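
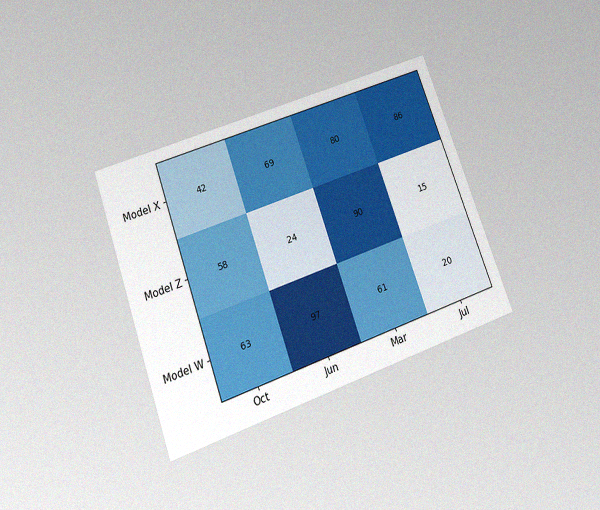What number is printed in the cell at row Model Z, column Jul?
The chart is tilted about 20° counter-clockwise and viewed slightly from below, with some photo noise. The (Model Z, Jul) cell reads 15.

15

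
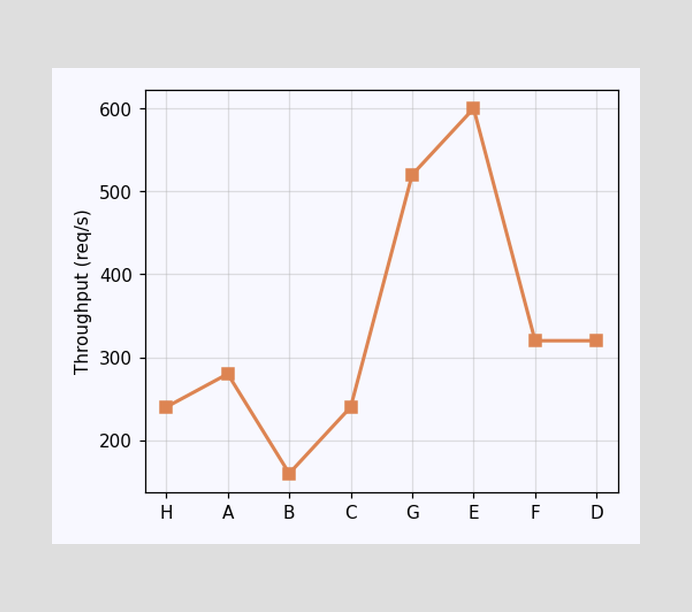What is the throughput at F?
At F, the line is at 320req/s.

320req/s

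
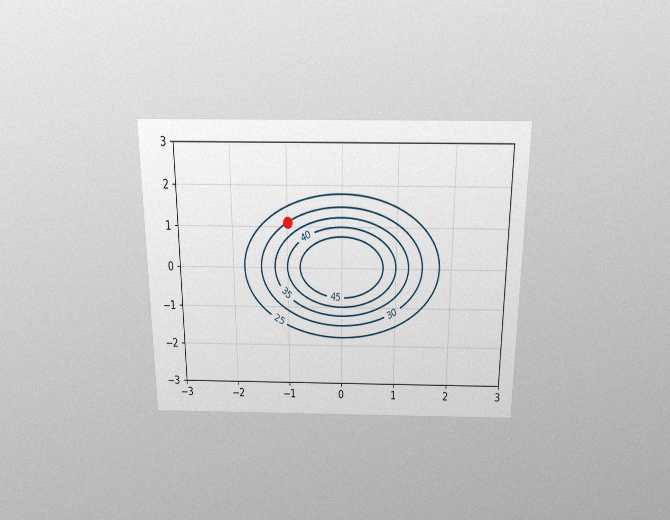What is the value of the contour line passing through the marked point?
The chart is viewed slightly from above, with some photo noise. The marked point sits on the contour labelled 30.

30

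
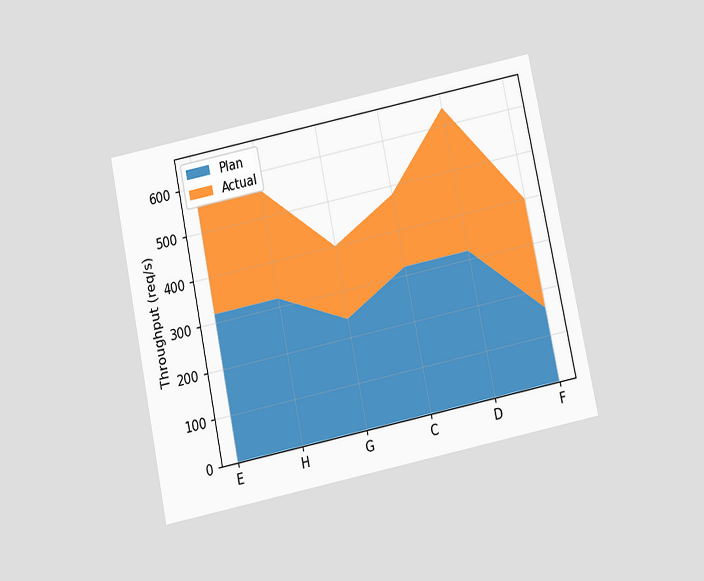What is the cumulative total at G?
The chart is tilted about 12° counter-clockwise and viewed slightly from below. The stacked total at G reaches 400req/s.

400req/s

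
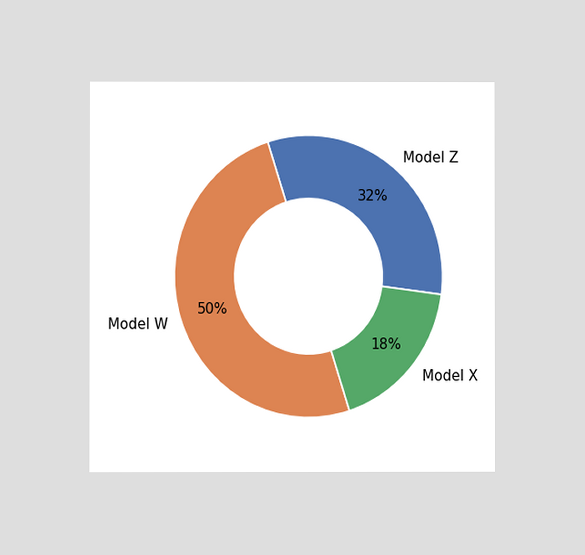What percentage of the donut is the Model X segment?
The chart is viewed at a slight angle. The Model X segment takes up 18% of the ring.

18%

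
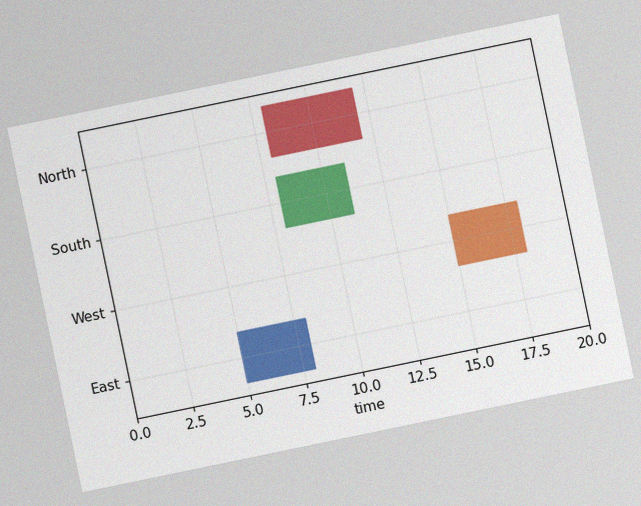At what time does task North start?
The chart is tilted about 12° counter-clockwise, with some photo noise. The North bar begins at t=8.

8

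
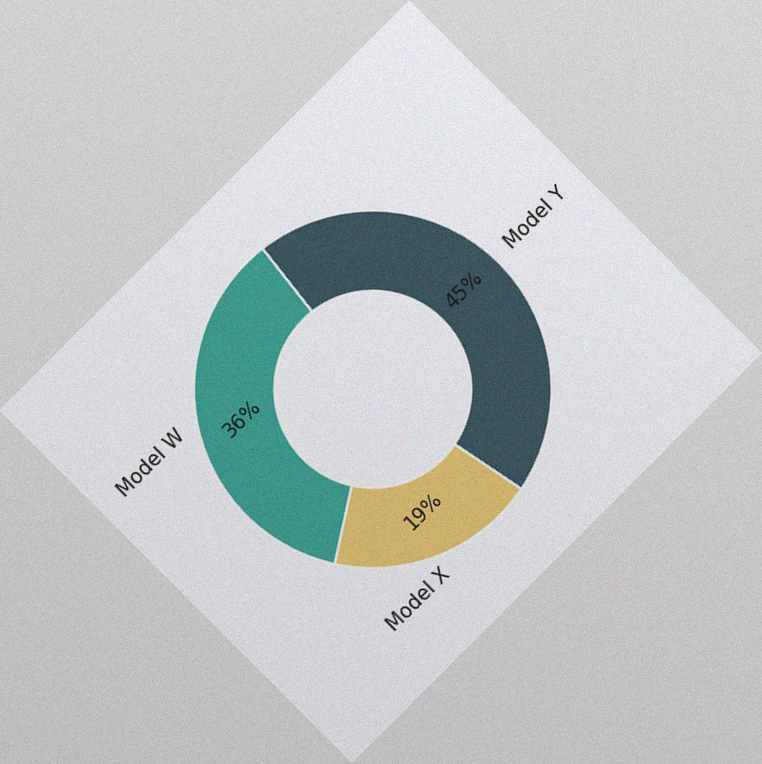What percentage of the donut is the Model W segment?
The chart is tilted about 45° counter-clockwise, with some photo noise. The Model W segment takes up 36% of the ring.

36%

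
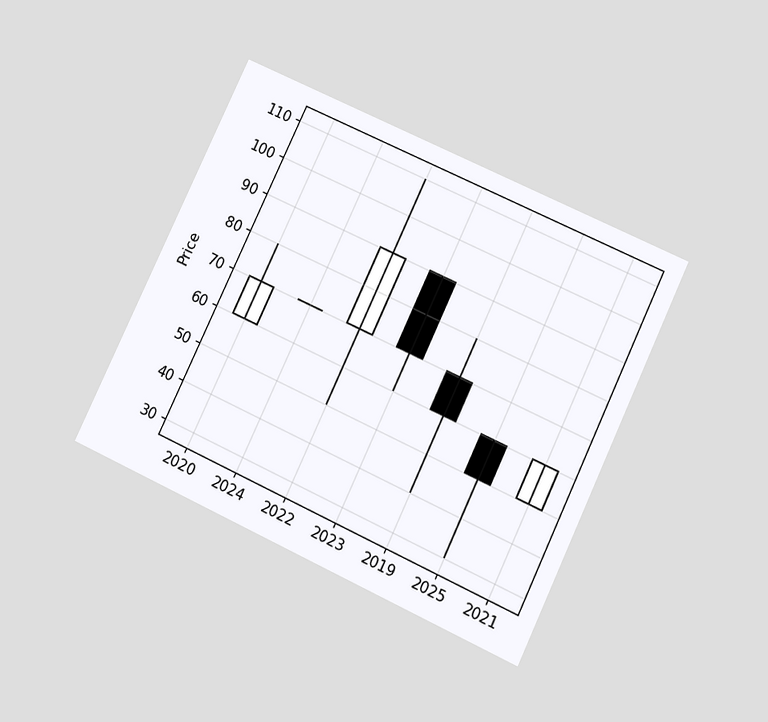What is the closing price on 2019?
60

The chart is tilted about 25° clockwise and viewed at a slight angle. The 2019 candle closes at 60.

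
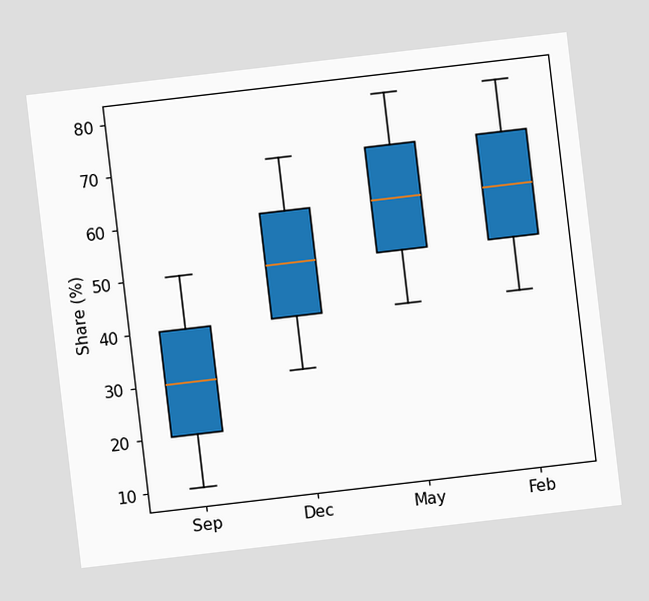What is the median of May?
The chart is tilted about 7° counter-clockwise. The median line in the May box sits at 60%.

60%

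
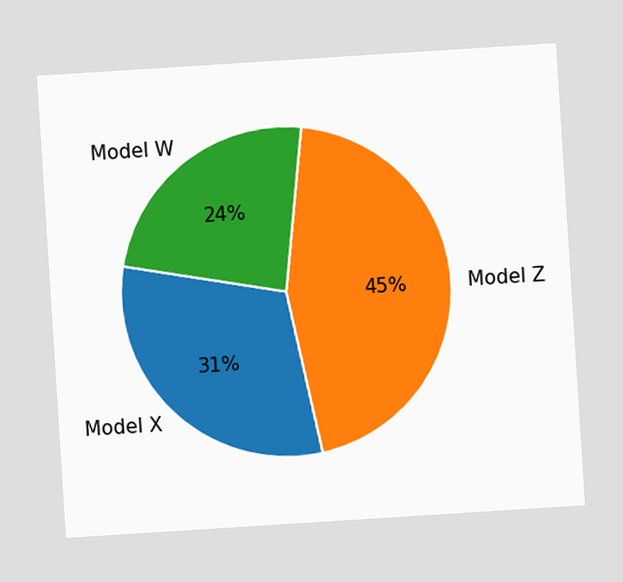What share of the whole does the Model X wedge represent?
The chart is tilted about 4° counter-clockwise. The Model X slice takes up 31% of the pie.

31%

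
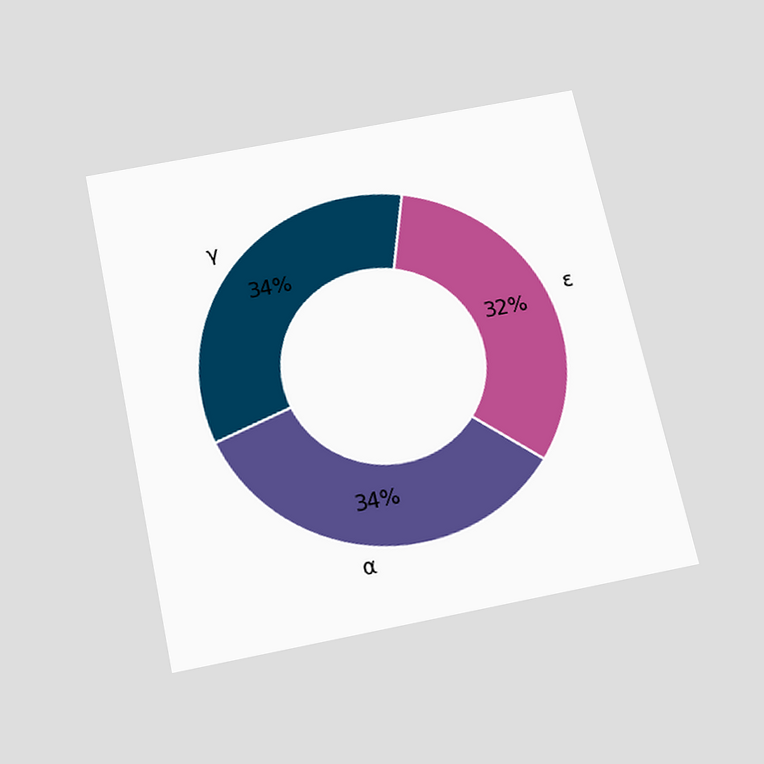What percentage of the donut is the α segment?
34%

The chart is tilted about 12° counter-clockwise and viewed slightly from below. The α segment takes up 34% of the ring.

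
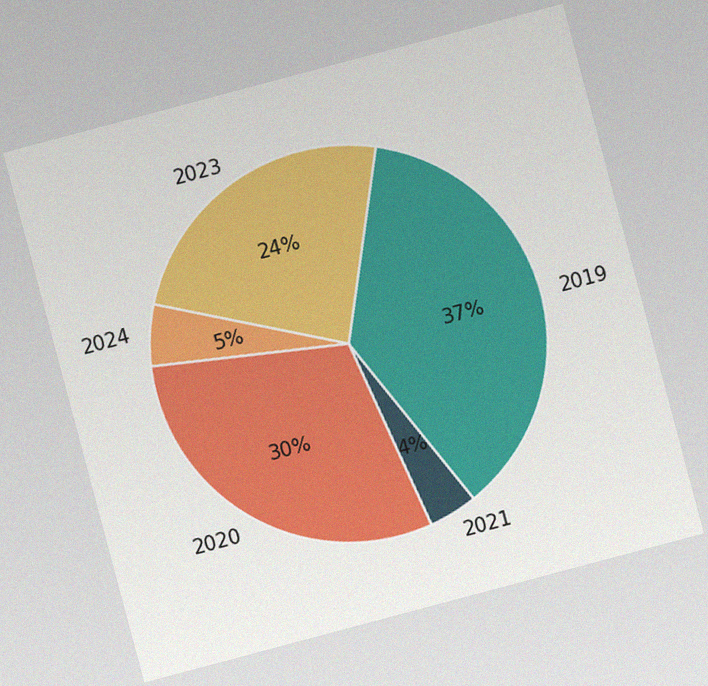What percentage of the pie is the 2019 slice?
The chart is tilted about 15° counter-clockwise, with some photo noise. The 2019 slice takes up 37% of the pie.

37%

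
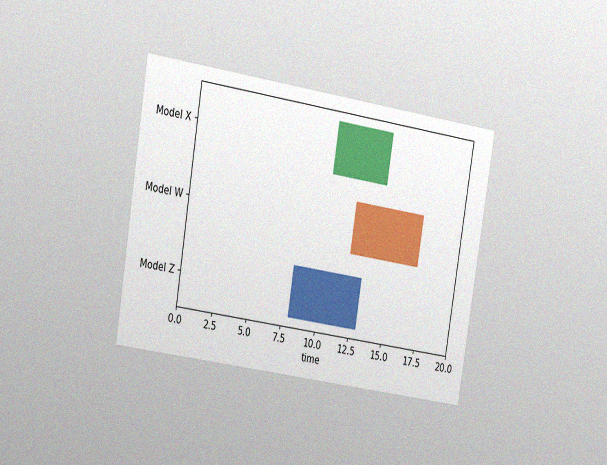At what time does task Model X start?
10

The chart is tilted about 9° clockwise and viewed at a slight angle, with some photo noise. The Model X bar begins at t=10.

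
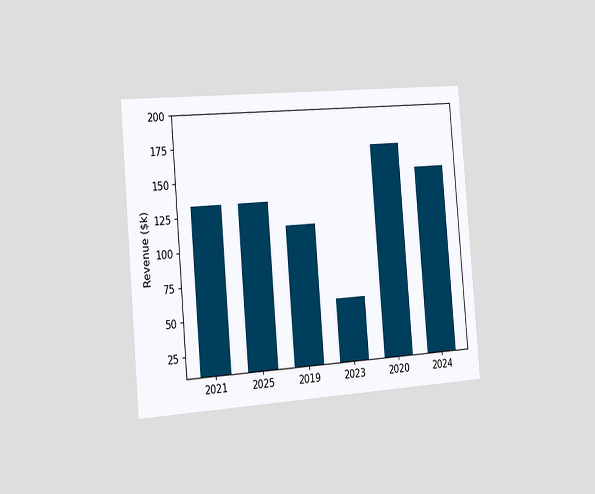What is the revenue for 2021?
$133k

The chart is tilted about 5° counter-clockwise and viewed slightly from the left. Reading along the chart's y-axis, the 2021 bar reaches $133k.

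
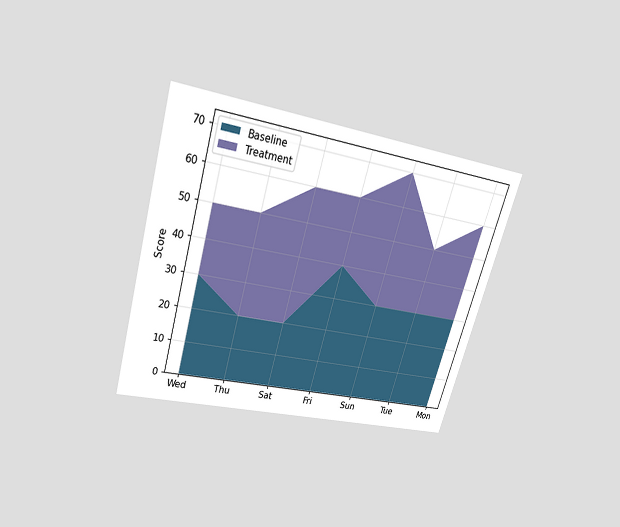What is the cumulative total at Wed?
50

The chart is tilted about 16° clockwise and viewed slightly from above. The stacked total at Wed reaches 50.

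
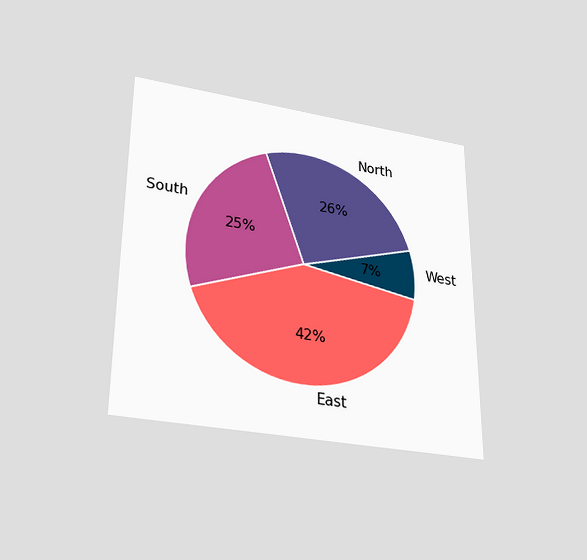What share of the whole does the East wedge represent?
The chart is viewed slightly from below. The East slice takes up 42% of the pie.

42%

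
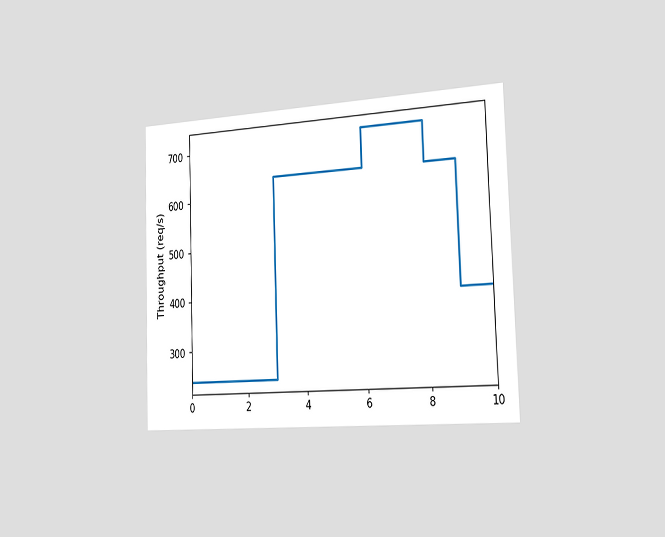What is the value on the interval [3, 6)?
640req/s

The chart is tilted about 2° counter-clockwise and viewed slightly from the right. On [3, 6) the step sits at 640req/s.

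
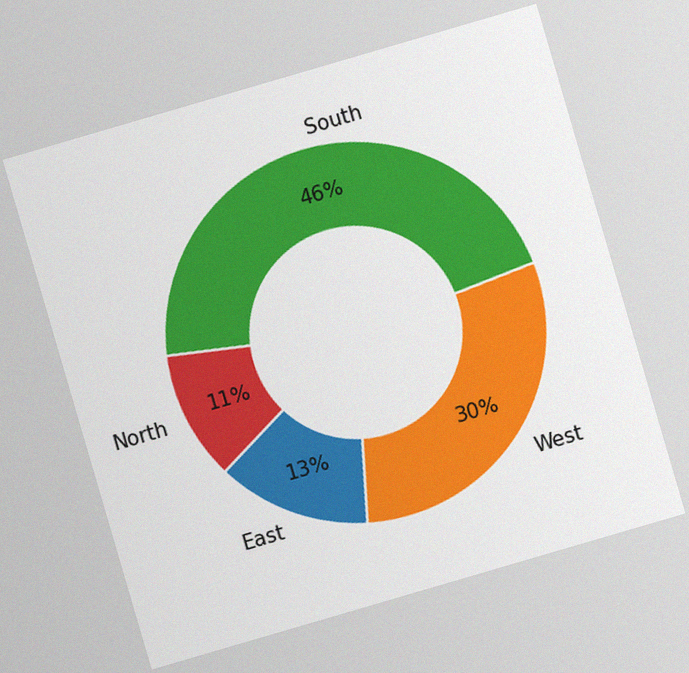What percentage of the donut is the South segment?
The chart is tilted about 16° counter-clockwise, with some photo noise. The South segment takes up 46% of the ring.

46%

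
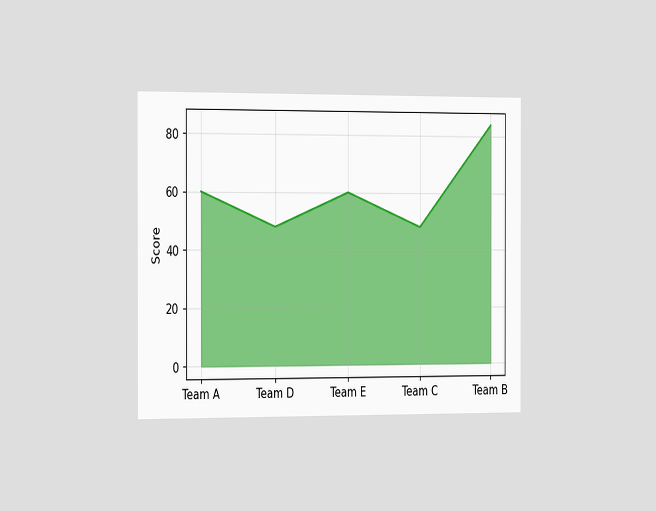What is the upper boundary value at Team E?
The chart is viewed slightly from the left. At Team E the upper boundary is at 60.

60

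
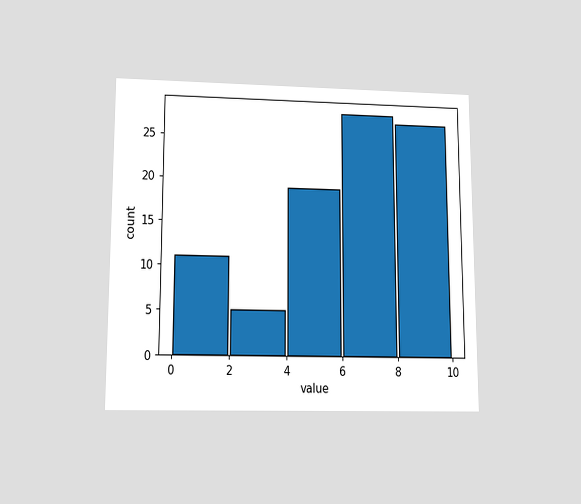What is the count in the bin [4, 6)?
19

The chart is viewed slightly from below. The [4, 6) bin has height 19.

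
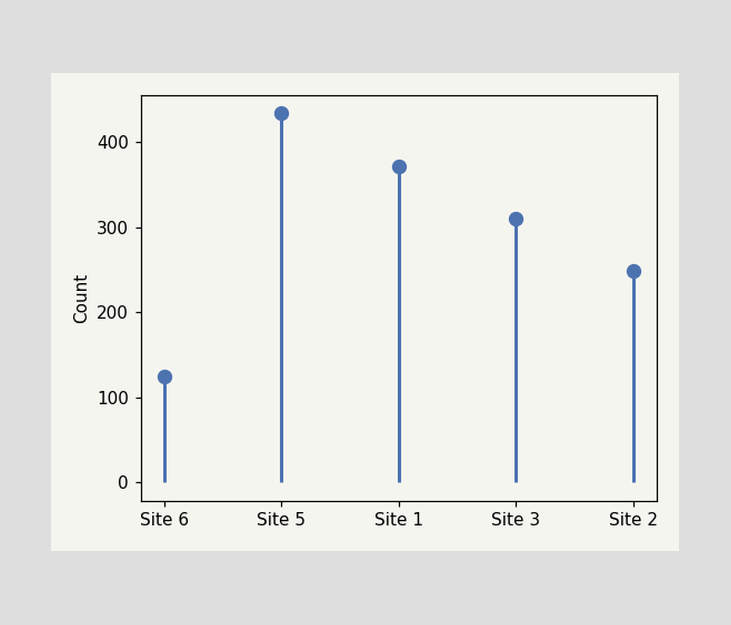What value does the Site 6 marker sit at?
The Site 6 marker sits at 124.

124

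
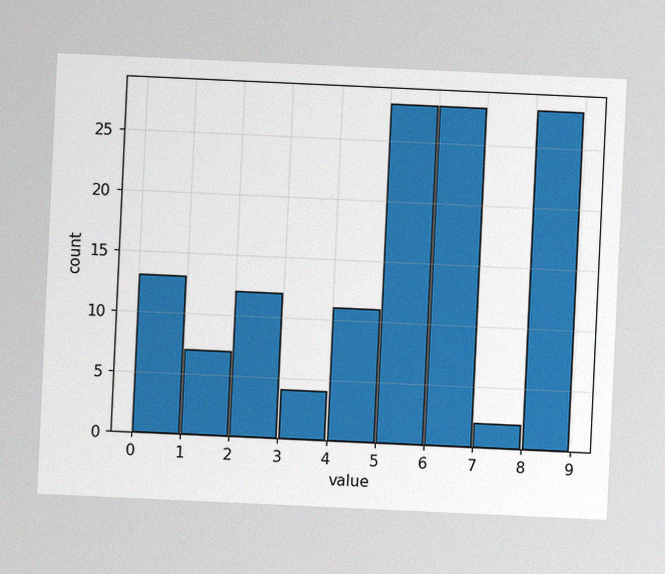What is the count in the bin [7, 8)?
2

The chart is tilted about 3° clockwise, with some photo noise. The [7, 8) bin has height 2.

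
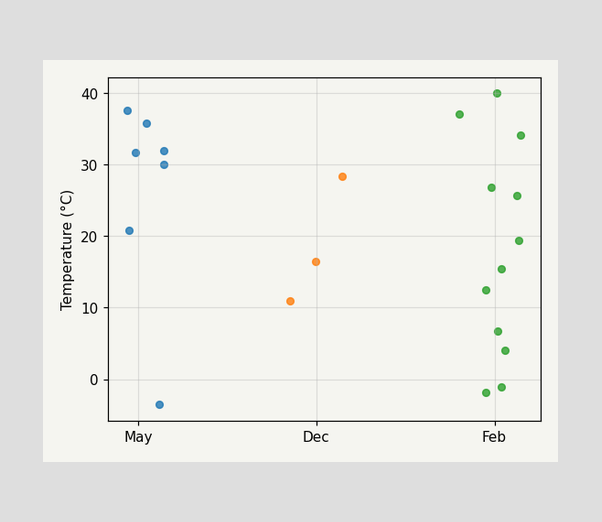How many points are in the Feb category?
12

Counting the markers in the Feb column gives 12.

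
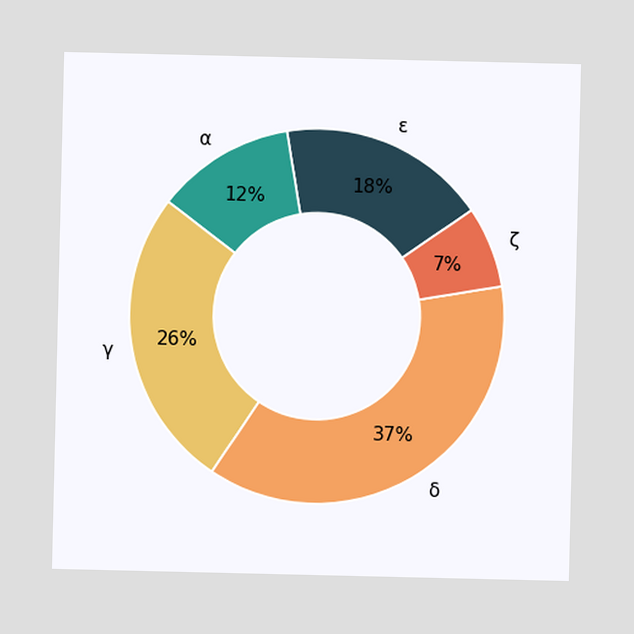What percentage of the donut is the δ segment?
The δ segment takes up 37% of the ring.

37%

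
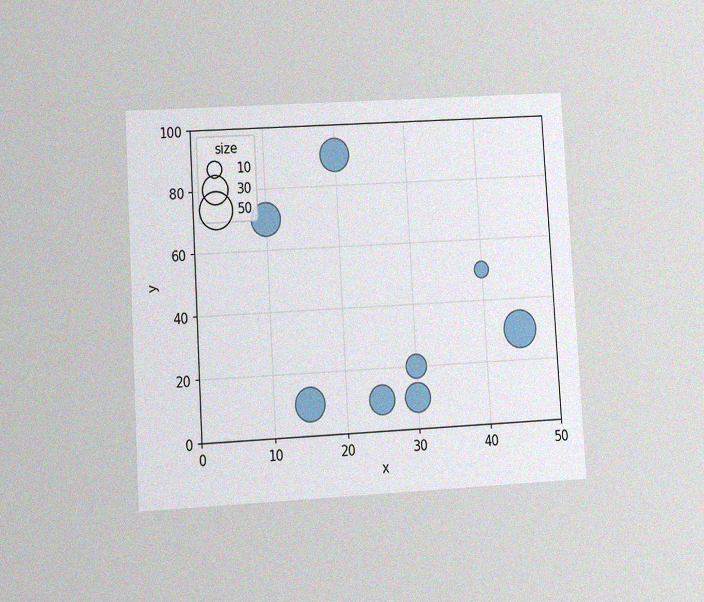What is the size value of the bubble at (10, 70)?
The chart is tilted about 3° counter-clockwise and viewed at a slight angle, with some photo noise. Matching the bubble at (10, 70) against the size legend gives 40.

40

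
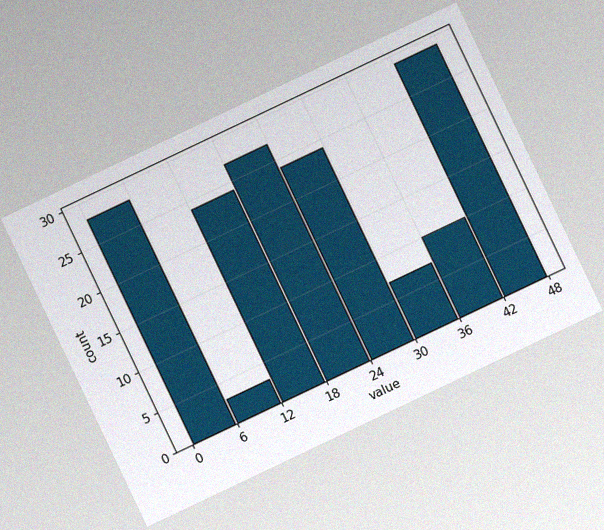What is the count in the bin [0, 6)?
The chart is tilted about 25° counter-clockwise, with some photo noise. The [0, 6) bin has height 28.

28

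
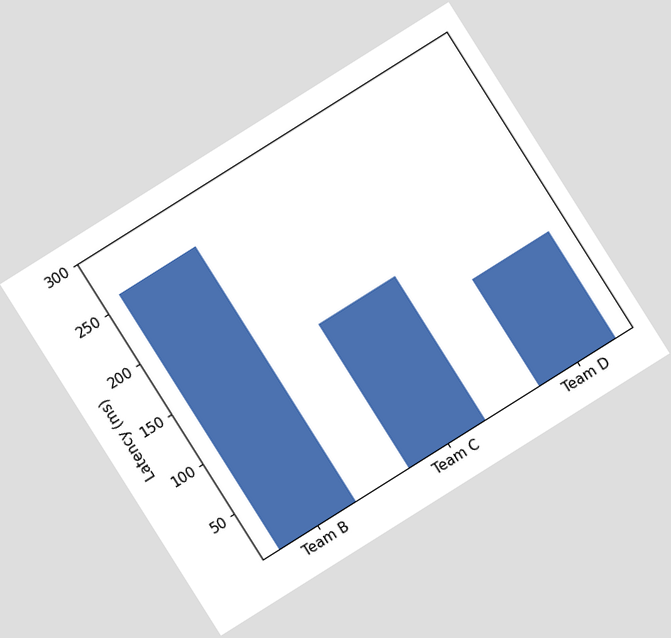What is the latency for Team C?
The chart is tilted about 32° counter-clockwise. Reading along the chart's y-axis, the Team C bar reaches 148ms.

148ms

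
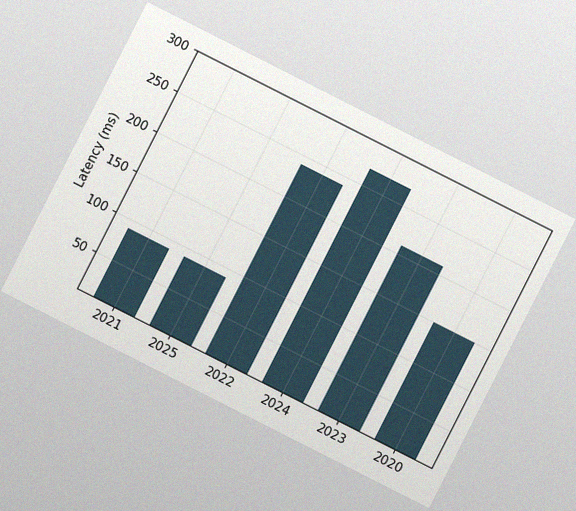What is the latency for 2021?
90ms

The chart is tilted about 27° clockwise, with some photo noise. Reading along the chart's y-axis, the 2021 bar reaches 90ms.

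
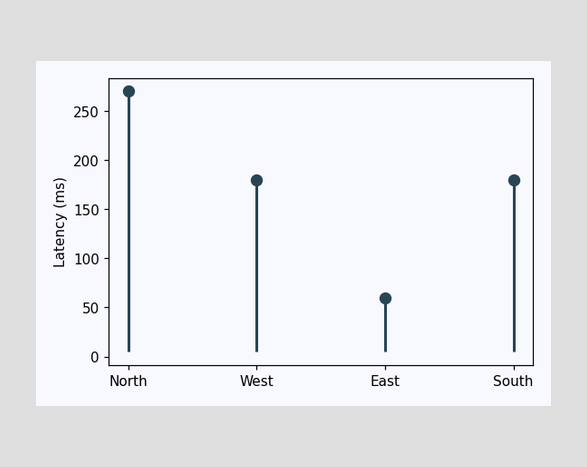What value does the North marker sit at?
270ms

The North marker sits at 270ms.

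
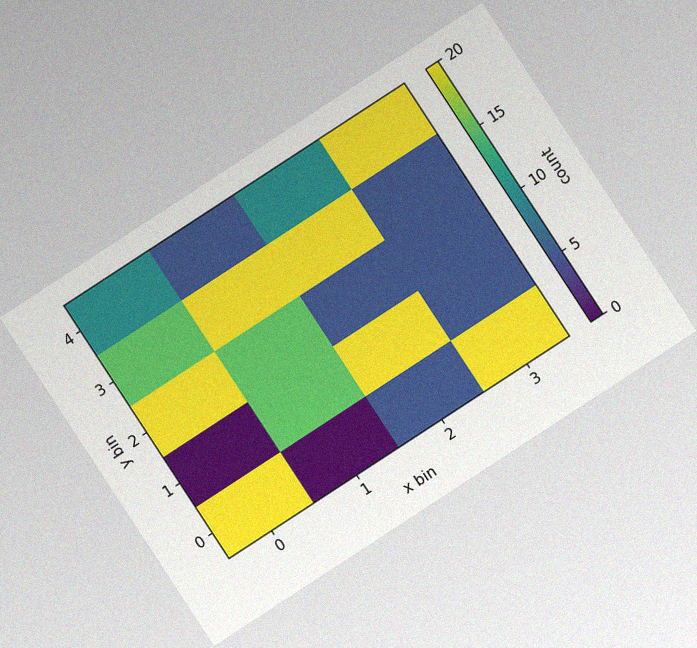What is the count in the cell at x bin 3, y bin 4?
The chart is tilted about 33° counter-clockwise, with some photo noise. Matching the cell (3, 4) against the colorbar gives 20.

20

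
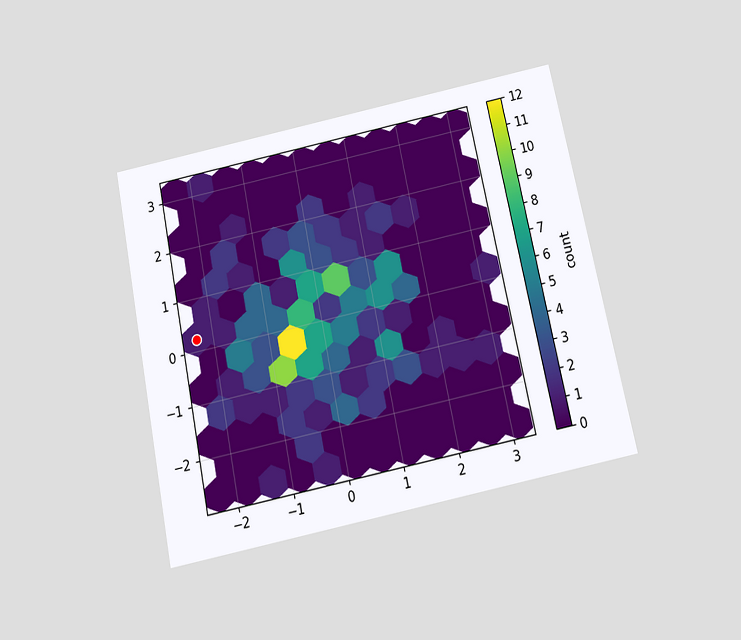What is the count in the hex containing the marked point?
The chart is tilted about 12° counter-clockwise and viewed slightly from below. The marked hex reads 1 on the colorbar.

1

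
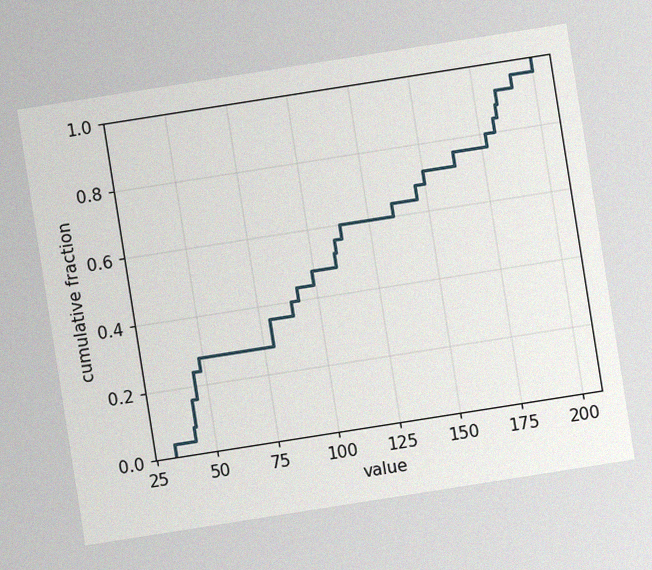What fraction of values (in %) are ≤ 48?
28%

The chart is tilted about 9° counter-clockwise, with some photo noise. At x=48 the ECDF step is at 28%.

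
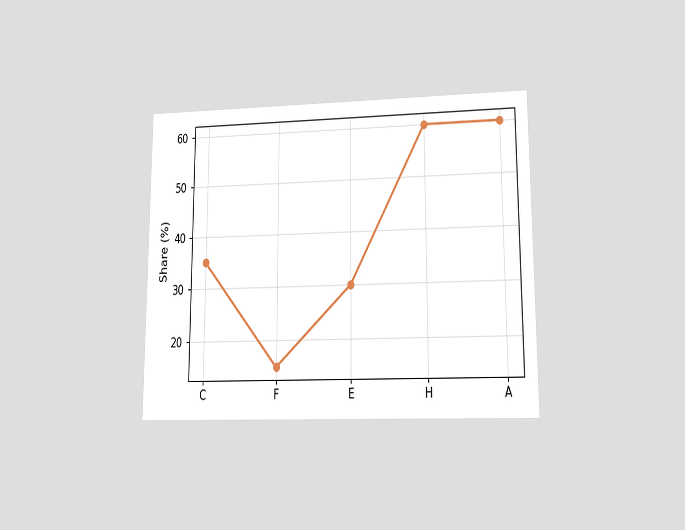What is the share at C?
The chart is viewed at a slight angle. At C, the line is at 35%.

35%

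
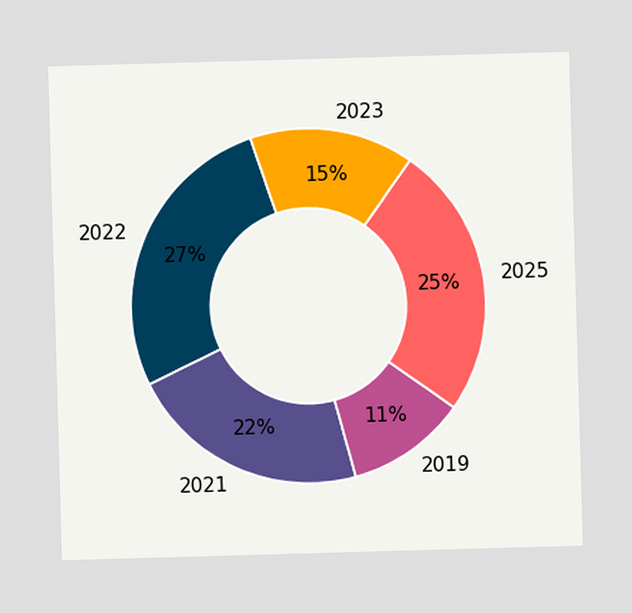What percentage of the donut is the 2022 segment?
27%

The 2022 segment takes up 27% of the ring.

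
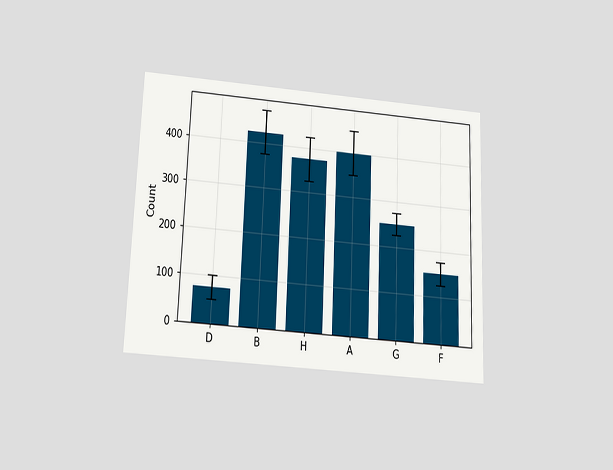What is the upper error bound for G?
The chart is tilted about 2° clockwise and viewed slightly from below. The G bar's upper whisker reaches 275.

275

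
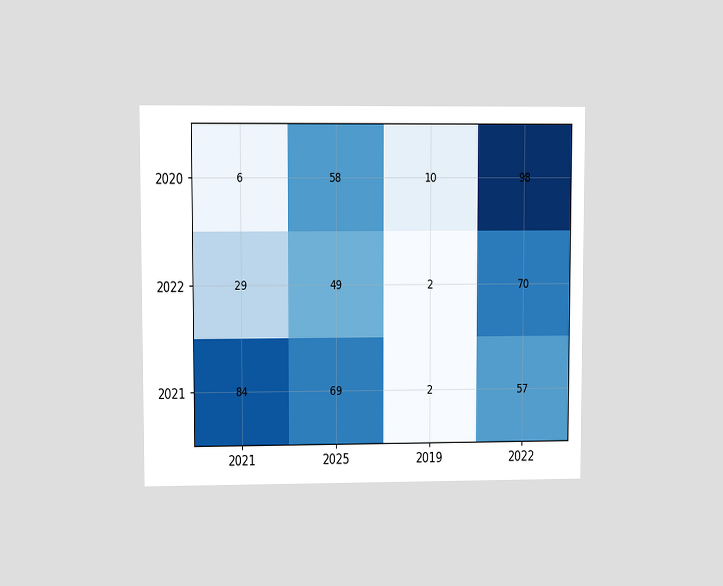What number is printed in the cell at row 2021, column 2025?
The chart is viewed at a slight angle. The (2021, 2025) cell reads 69.

69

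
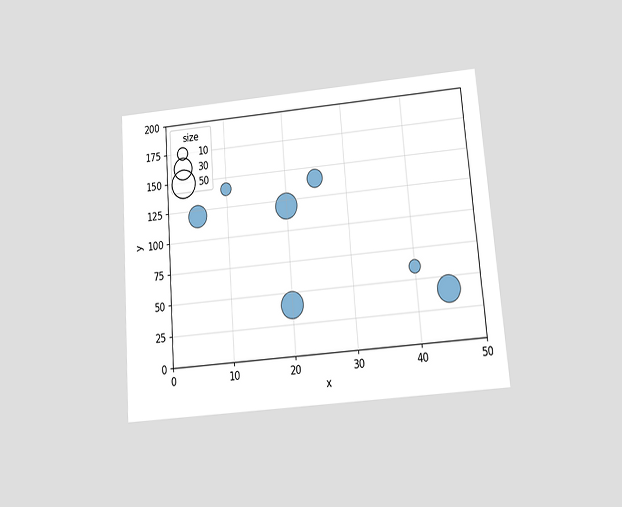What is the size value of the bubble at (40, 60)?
10

The chart is tilted about 5° counter-clockwise and viewed at a slight angle. Matching the bubble at (40, 60) against the size legend gives 10.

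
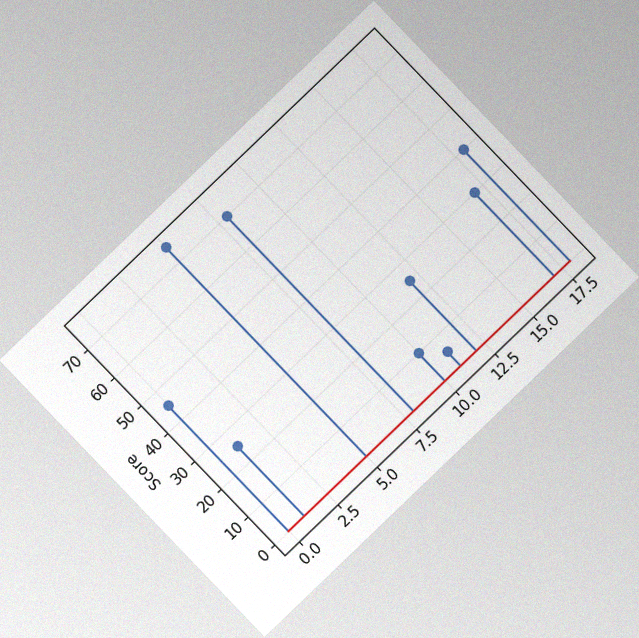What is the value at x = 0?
The chart is tilted about 44° counter-clockwise, with some photo noise. The stem at x=0 reaches 45.

45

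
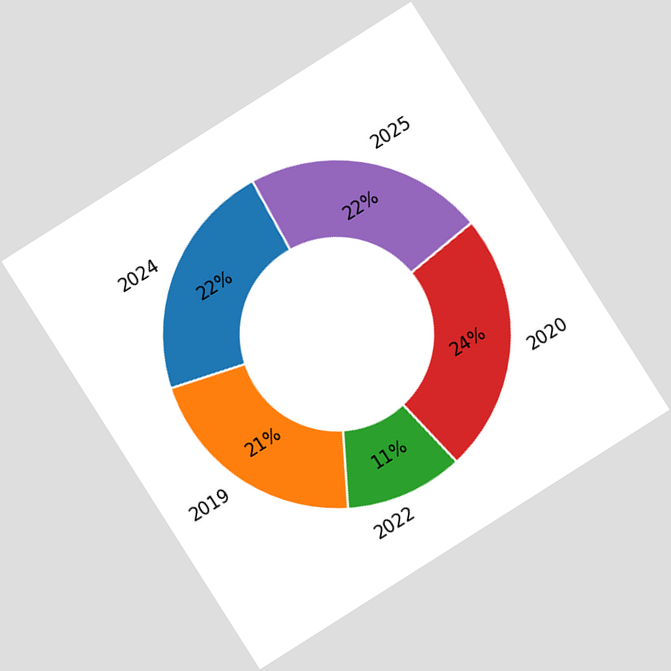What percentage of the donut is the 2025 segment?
22%

The chart is tilted about 32° counter-clockwise. The 2025 segment takes up 22% of the ring.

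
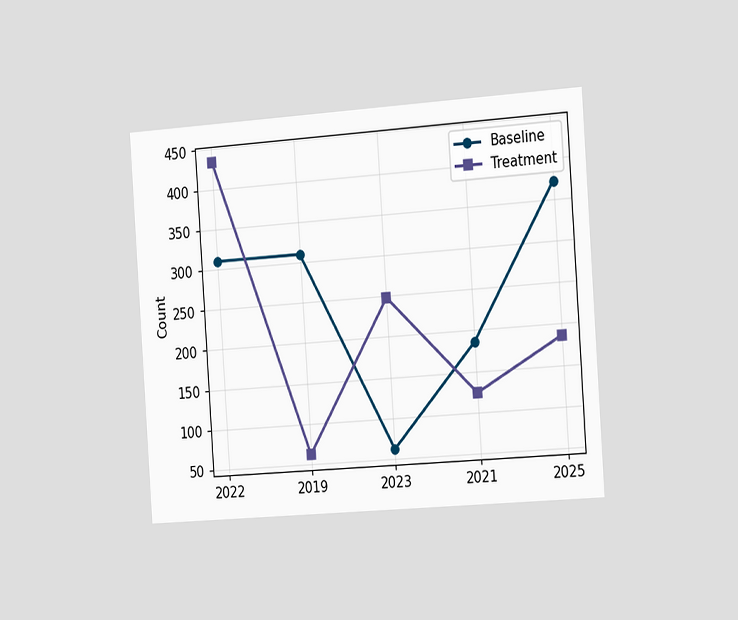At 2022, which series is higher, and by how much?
The chart is tilted about 4° counter-clockwise and viewed slightly from the right. At 2022, Treatment sits above the other line by 124.

Treatment, by 124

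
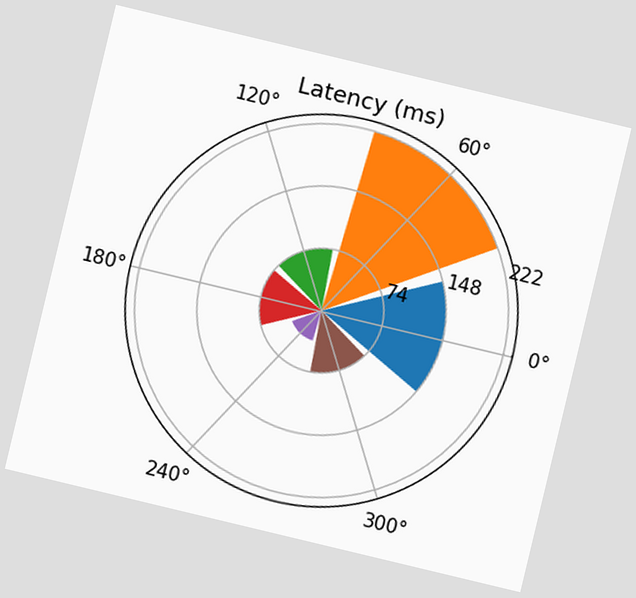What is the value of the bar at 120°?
The chart is tilted about 13° clockwise. The bar at 120° reaches 74ms on the radial axis.

74ms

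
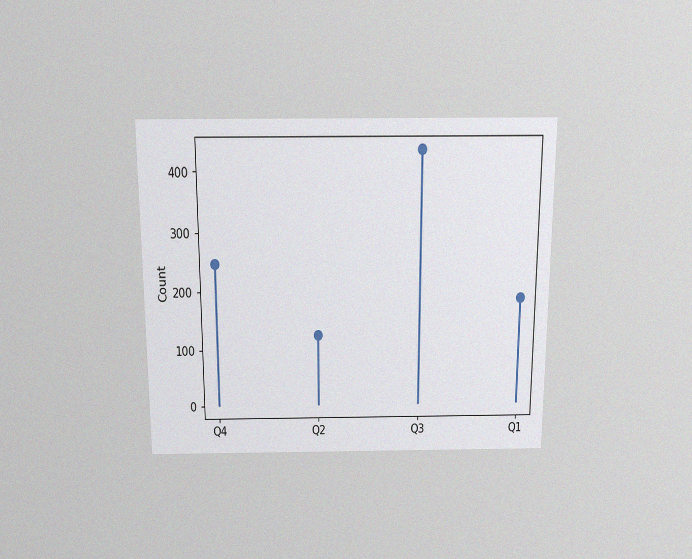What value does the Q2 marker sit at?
The chart is viewed slightly from above, with some photo noise. The Q2 marker sits at 124.

124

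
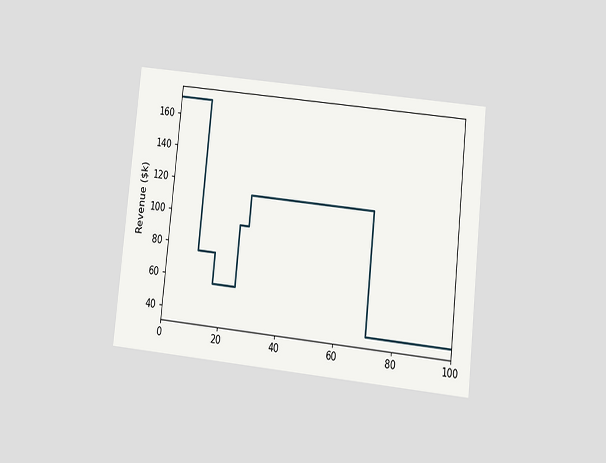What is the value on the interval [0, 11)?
$171k

The chart is tilted about 6° clockwise and viewed at a slight angle. On [0, 11) the step sits at $171k.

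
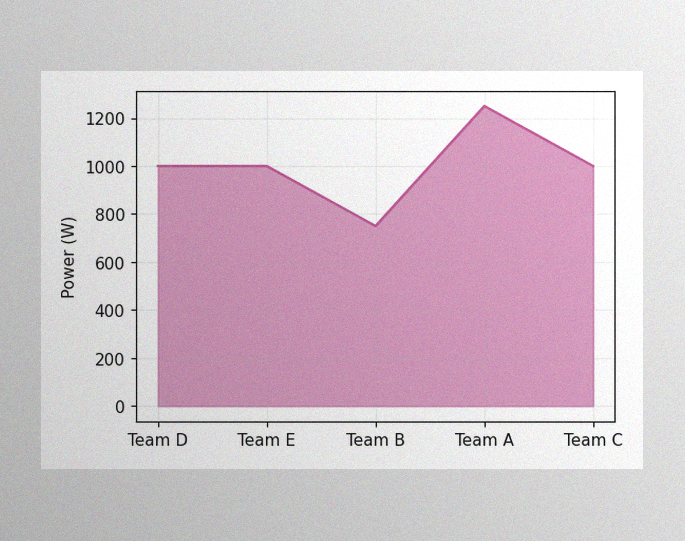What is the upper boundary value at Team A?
The image has some photo noise and uneven lighting. At Team A the upper boundary is at 1250W.

1250W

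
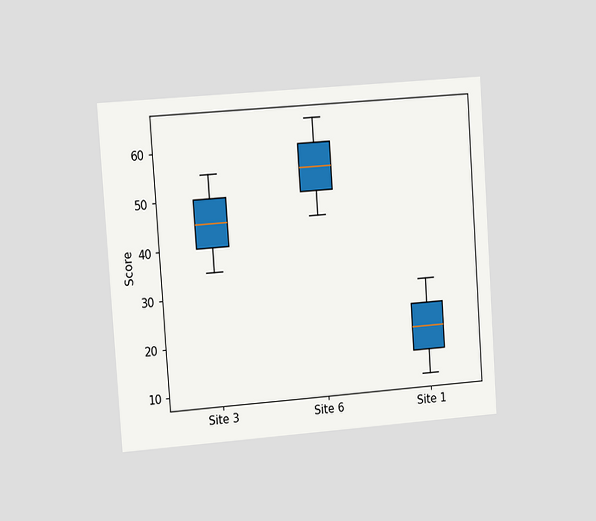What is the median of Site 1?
The chart is tilted about 4° counter-clockwise and viewed at a slight angle. The median line in the Site 1 box sits at 20.

20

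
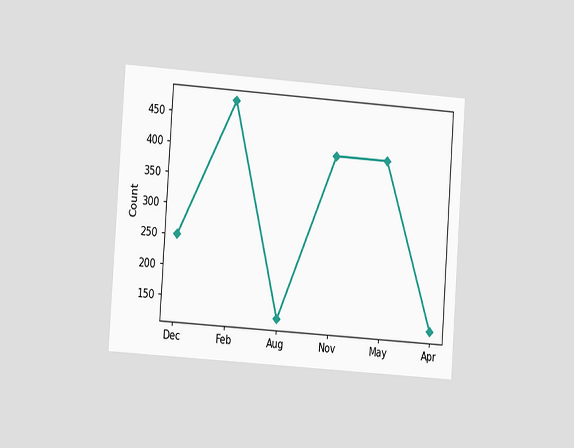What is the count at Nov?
The chart is tilted about 4° clockwise and viewed slightly from the left. At Nov, the line is at 400.

400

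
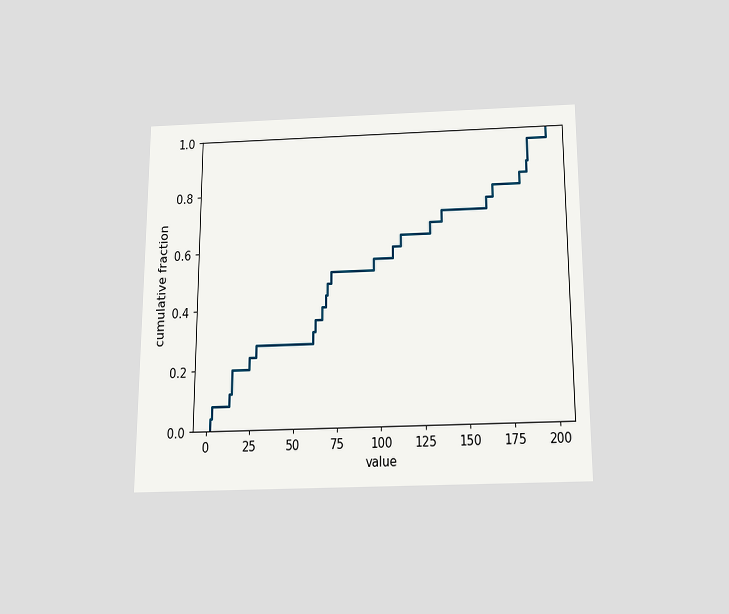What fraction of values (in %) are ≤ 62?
The chart is viewed slightly from below. At x=62 the ECDF step is at 36%.

36%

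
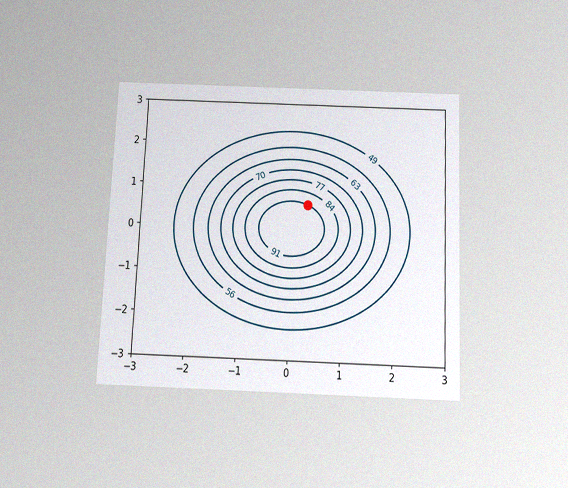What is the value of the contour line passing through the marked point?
The chart is tilted about 2° clockwise and viewed slightly from below, with some photo noise. The marked point sits on the contour labelled 91.

91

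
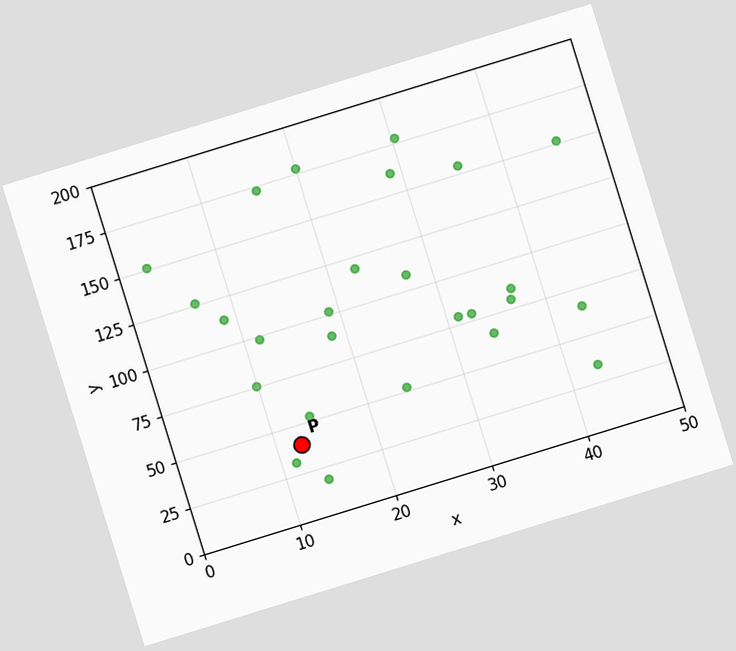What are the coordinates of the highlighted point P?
The chart is tilted about 17° counter-clockwise. Following the gridlines from P to each axis, P sits at (12.5, 40).

(12.5, 40)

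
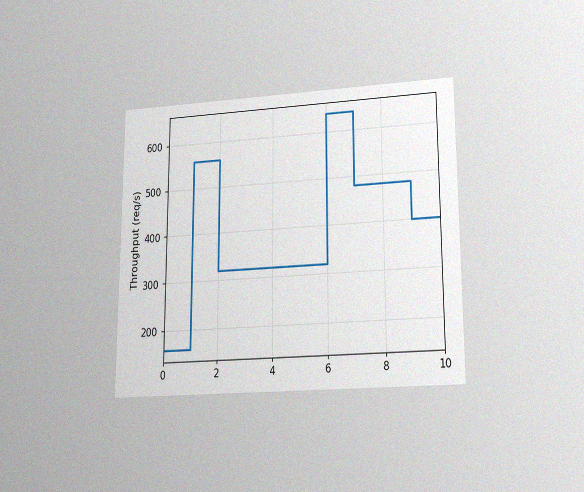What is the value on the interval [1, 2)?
560req/s

The chart is viewed at a slight angle, with some photo noise. On [1, 2) the step sits at 560req/s.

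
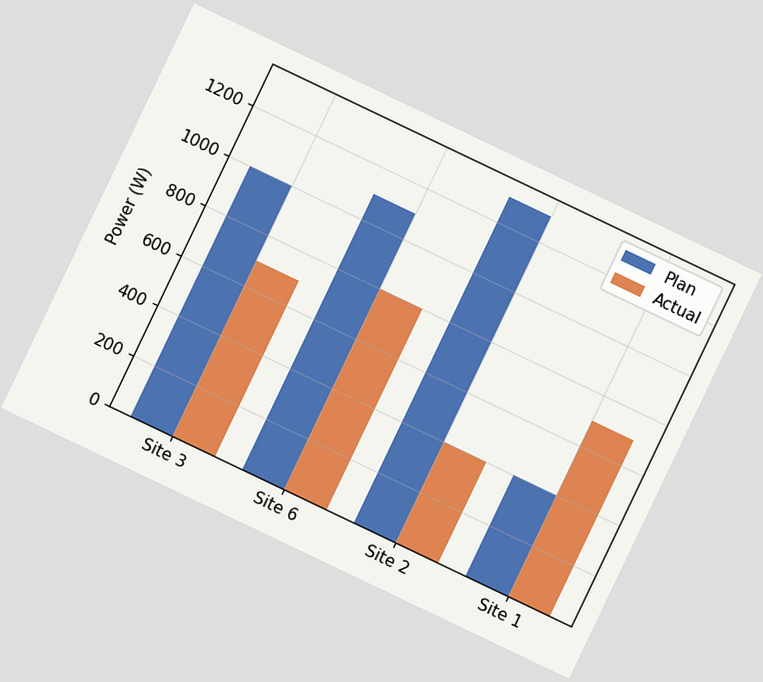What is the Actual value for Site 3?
The chart is tilted about 26° clockwise. The Actual bar at Site 3 reaches 700W on the y-axis.

700W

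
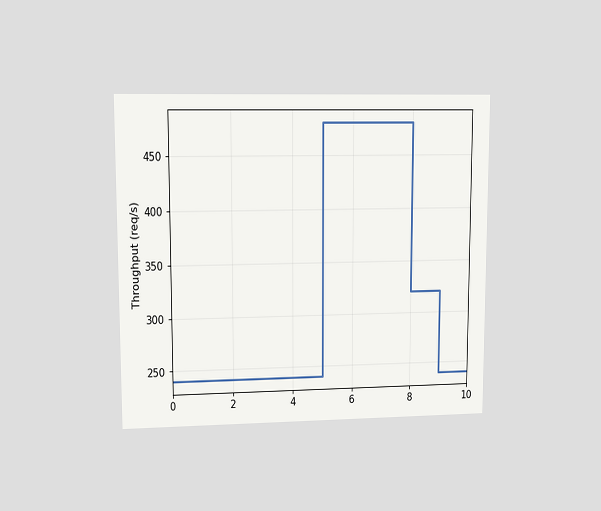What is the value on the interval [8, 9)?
320req/s

The chart is viewed at a slight angle. On [8, 9) the step sits at 320req/s.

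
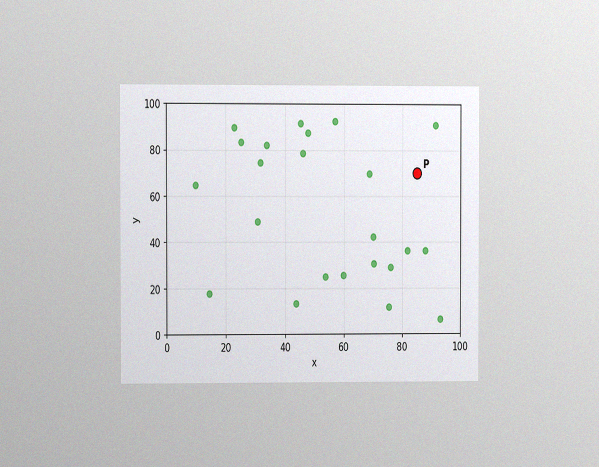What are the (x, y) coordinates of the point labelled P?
(85, 70)

The chart is viewed at a slight angle, with some photo noise. Following the gridlines from P to each axis, P sits at (85, 70).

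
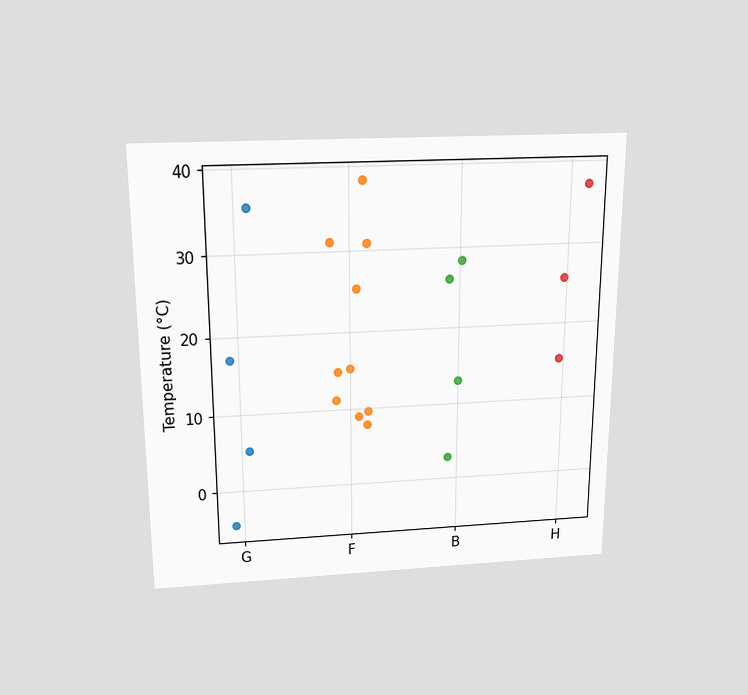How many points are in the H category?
The chart is viewed slightly from above. Counting the markers in the H column gives 3.

3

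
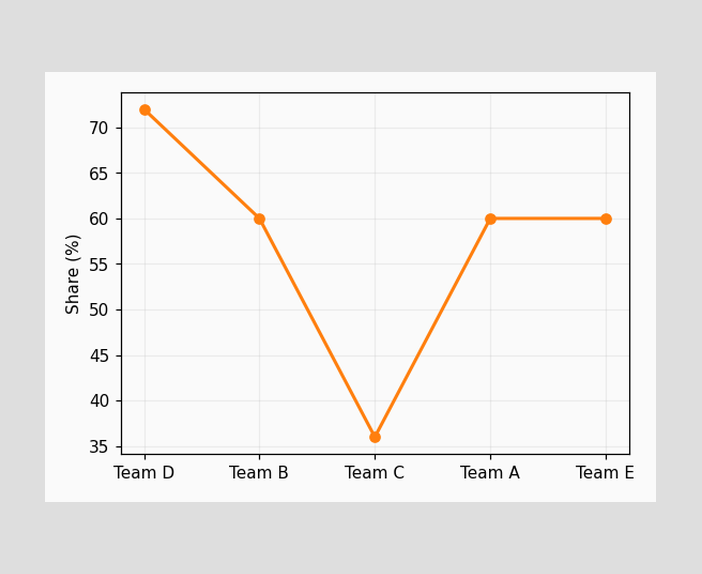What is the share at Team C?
At Team C, the line is at 36%.

36%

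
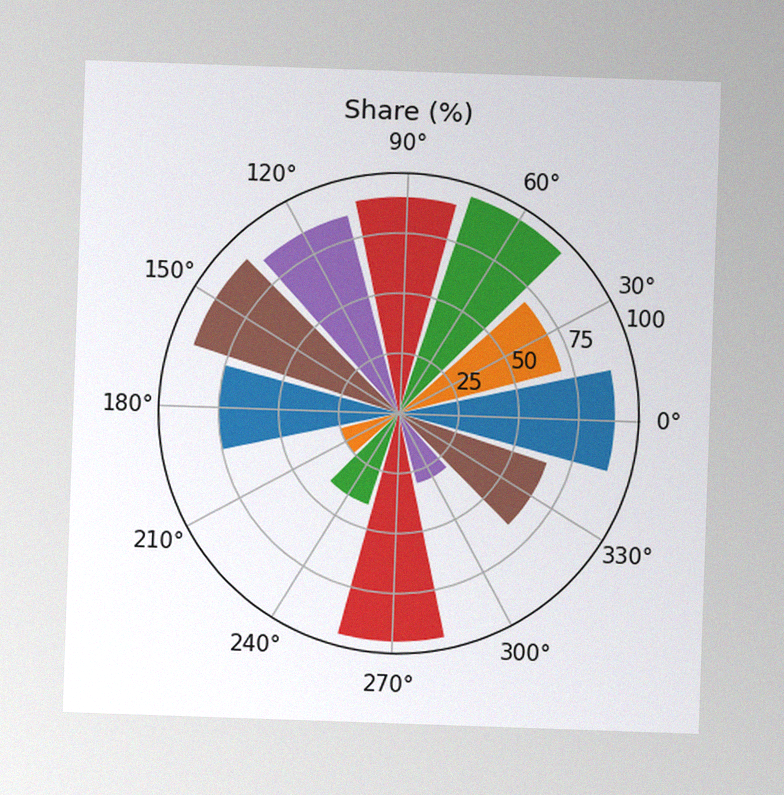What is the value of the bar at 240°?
The image has some photo noise and uneven lighting. The bar at 240° reaches 40% on the radial axis.

40%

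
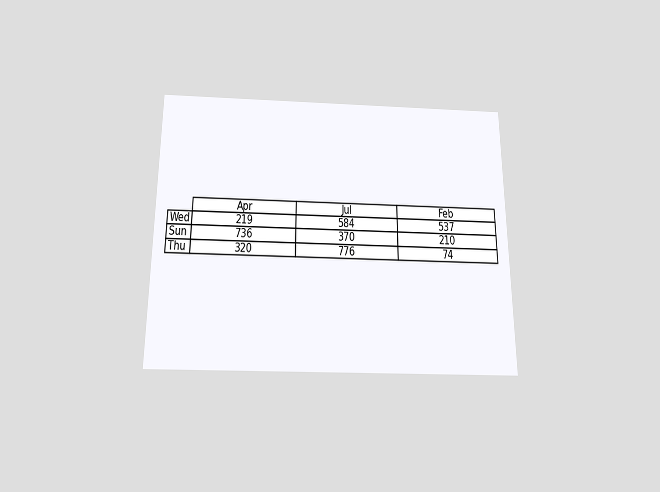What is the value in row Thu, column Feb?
74

The chart is viewed slightly from below. The (Thu, Feb) cell reads 74.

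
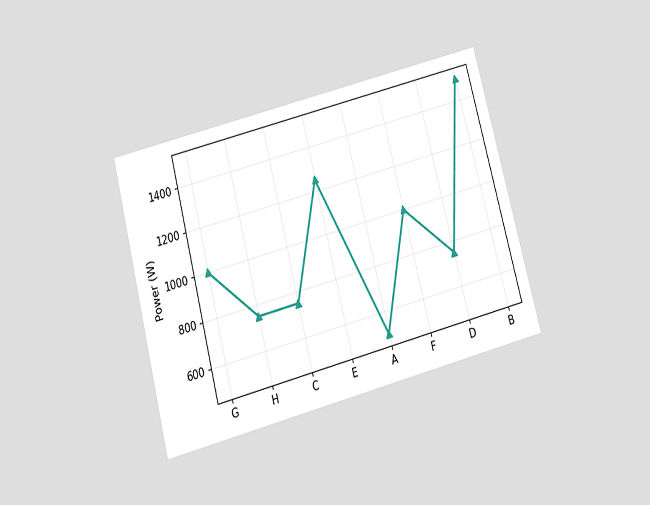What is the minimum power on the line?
500W

The chart is tilted about 15° counter-clockwise and viewed slightly from below. The lowest point is at A, and reading across to the y-axis gives 500W.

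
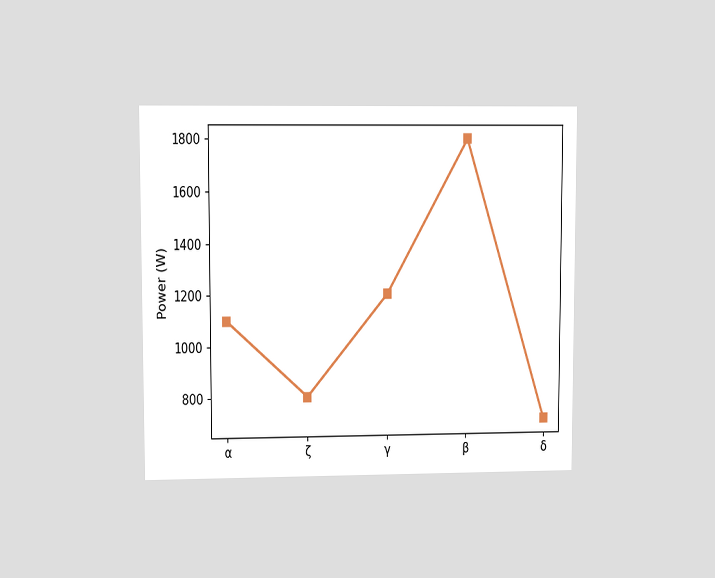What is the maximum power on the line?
1800W

The chart is viewed at a slight angle. The highest point is at β, and reading across to the y-axis gives 1800W.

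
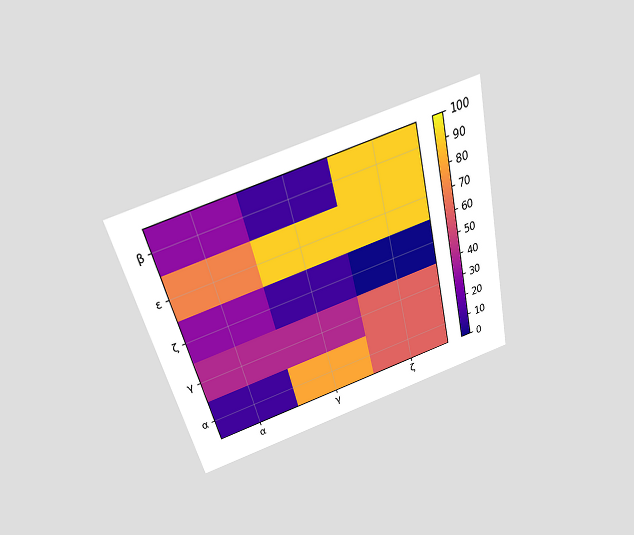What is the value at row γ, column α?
The chart is tilted about 14° counter-clockwise and viewed slightly from above. Matching cell (γ, α) against the colorbar gives 40.

40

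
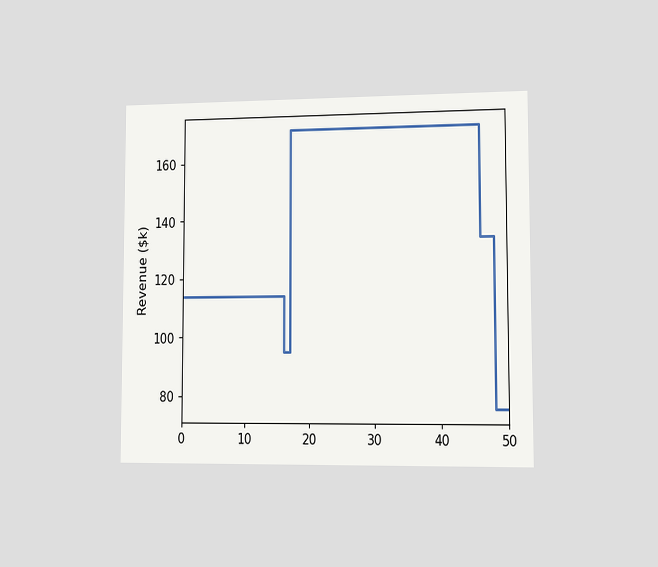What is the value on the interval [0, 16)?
$114k

The chart is viewed slightly from the right. On [0, 16) the step sits at $114k.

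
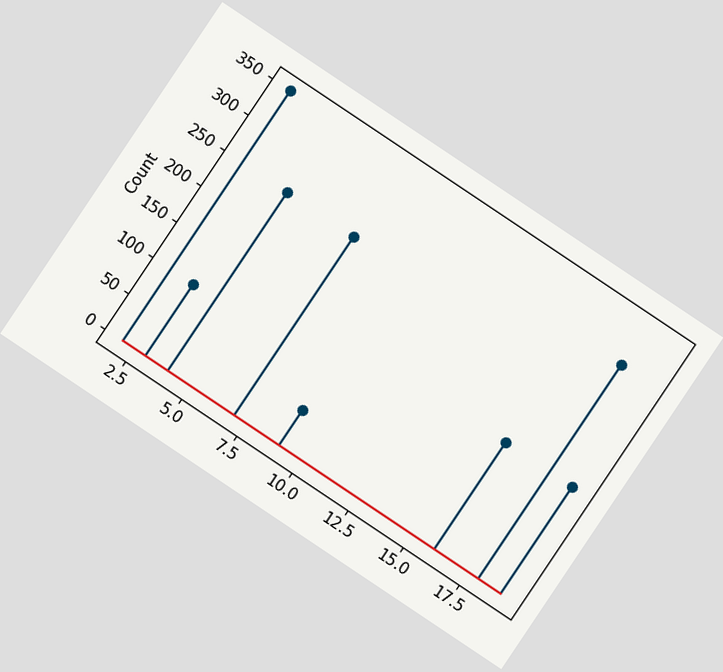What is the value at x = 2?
The chart is tilted about 34° clockwise. The stem at x=2 reaches 350.

350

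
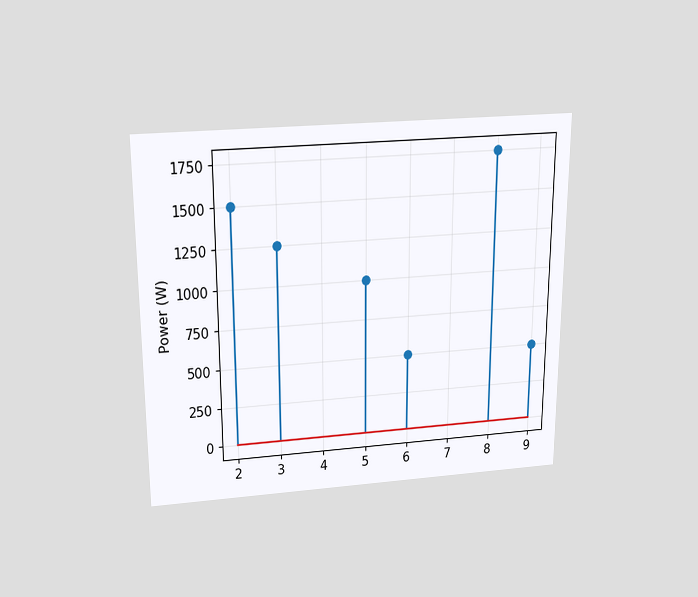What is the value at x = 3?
1250W

The chart is viewed slightly from above. The stem at x=3 reaches 1250W.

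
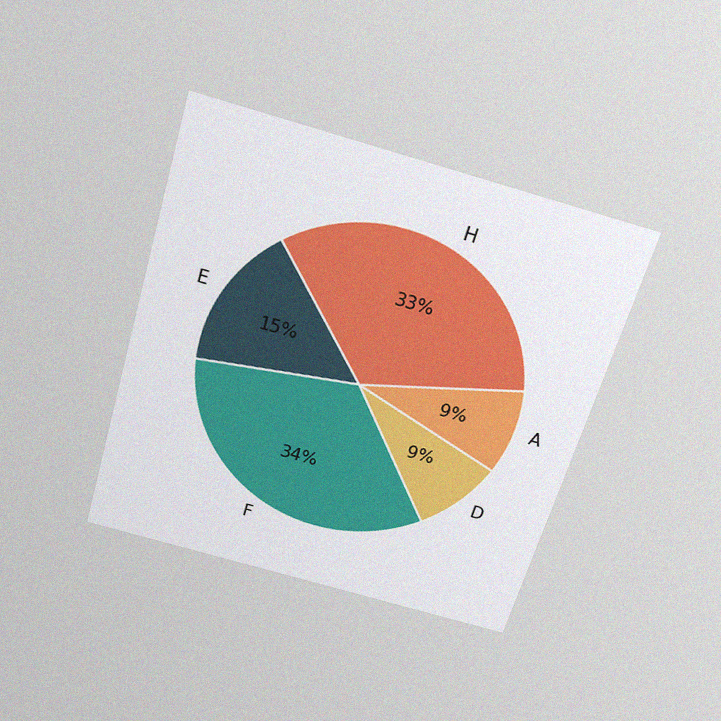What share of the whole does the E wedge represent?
15%

The chart is tilted about 16° clockwise and viewed slightly from above, with some photo noise. The E slice takes up 15% of the pie.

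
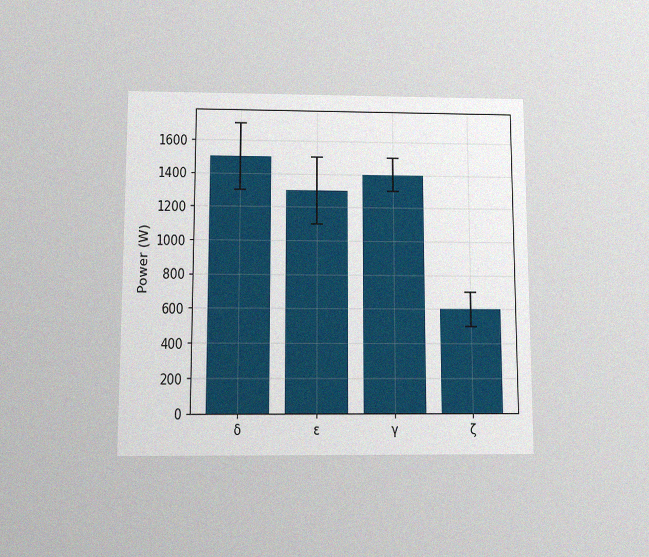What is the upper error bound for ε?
1500W

The chart is viewed slightly from below, with some photo noise. The ε bar's upper whisker reaches 1500W.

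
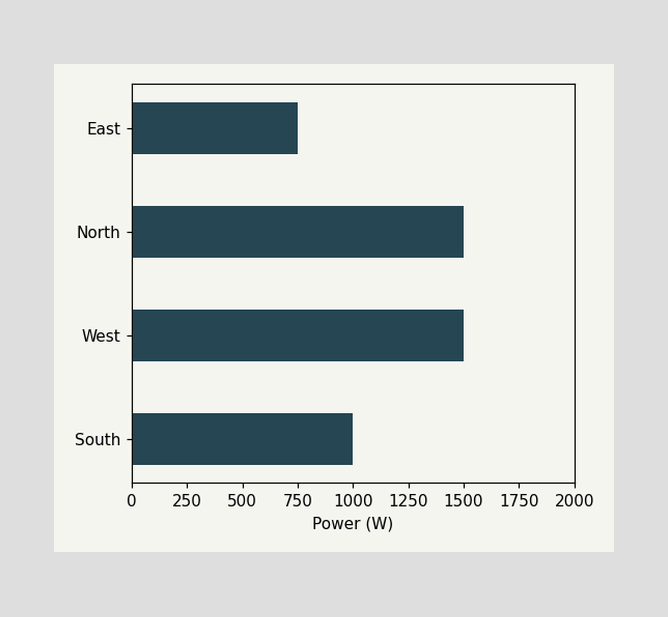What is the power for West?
1500W

Reading along the chart's x-axis, the West bar reaches 1500W.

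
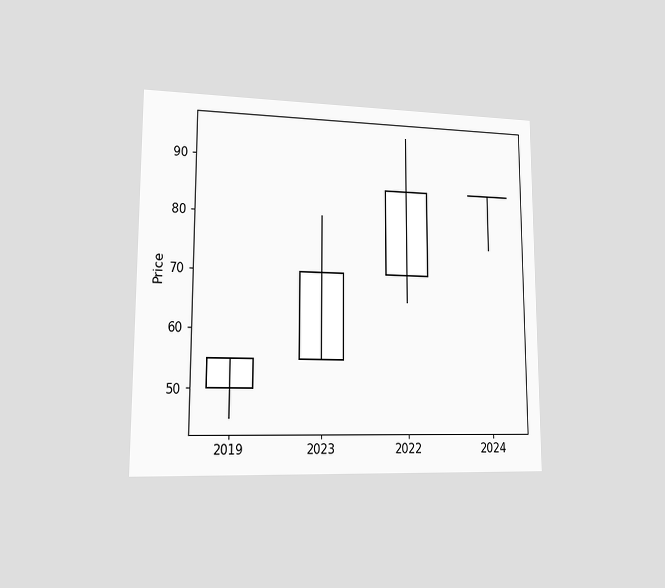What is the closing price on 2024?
85

The chart is viewed slightly from the left. The 2024 candle closes at 85.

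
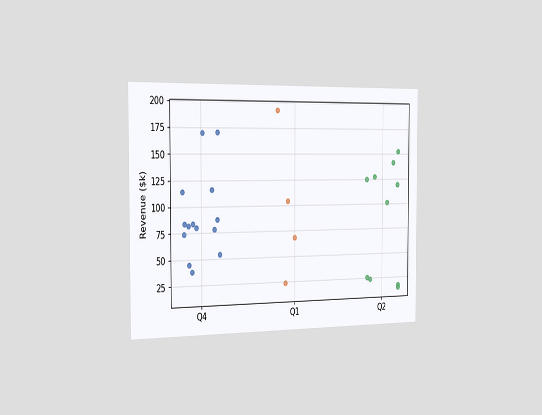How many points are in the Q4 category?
14

The chart is viewed slightly from the left. Counting the markers in the Q4 column gives 14.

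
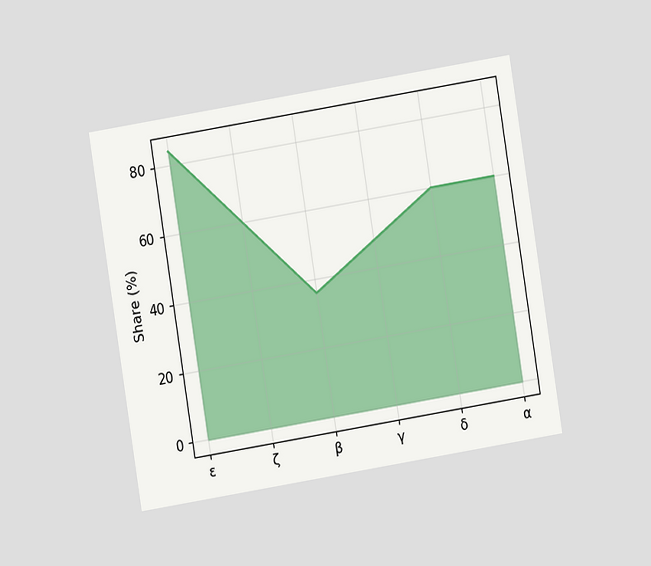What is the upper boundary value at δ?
60%

The chart is tilted about 9° counter-clockwise and viewed at a slight angle. At δ the upper boundary is at 60%.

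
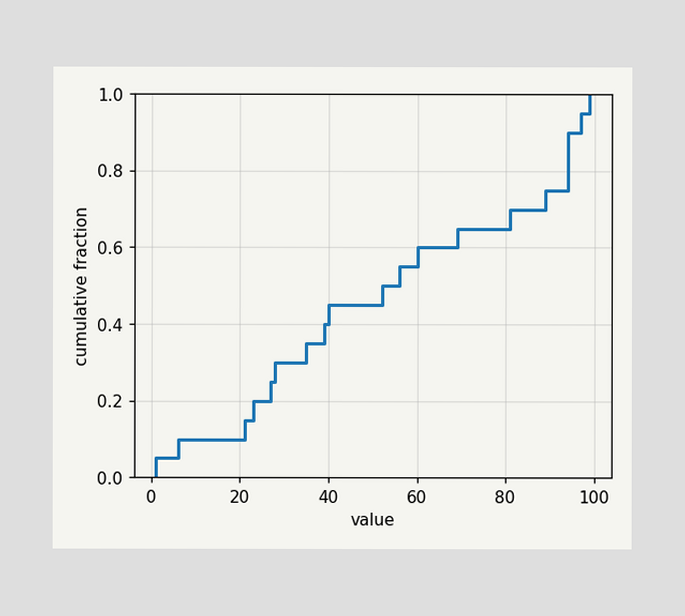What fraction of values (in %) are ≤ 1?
At x=1 the ECDF step is at 5%.

5%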